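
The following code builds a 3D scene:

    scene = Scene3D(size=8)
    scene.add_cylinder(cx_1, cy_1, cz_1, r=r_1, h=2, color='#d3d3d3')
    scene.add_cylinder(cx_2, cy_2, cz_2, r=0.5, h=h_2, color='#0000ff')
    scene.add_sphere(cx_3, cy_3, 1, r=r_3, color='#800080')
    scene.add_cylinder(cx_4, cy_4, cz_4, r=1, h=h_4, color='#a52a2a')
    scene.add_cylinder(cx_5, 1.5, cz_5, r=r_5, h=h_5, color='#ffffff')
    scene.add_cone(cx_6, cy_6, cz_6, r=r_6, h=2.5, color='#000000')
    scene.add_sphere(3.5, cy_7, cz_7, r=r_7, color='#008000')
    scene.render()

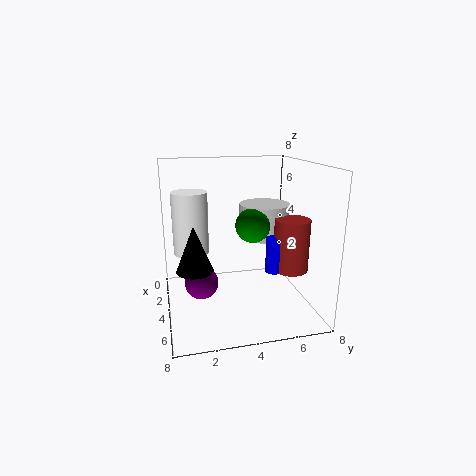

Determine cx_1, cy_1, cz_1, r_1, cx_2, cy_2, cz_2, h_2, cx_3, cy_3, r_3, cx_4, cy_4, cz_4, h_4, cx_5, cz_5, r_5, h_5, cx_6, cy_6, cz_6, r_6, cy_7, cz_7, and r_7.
cx_1 = 2.5, cy_1 = 6, cz_1 = 3.5, r_1 = 1.5, cx_2 = 4.5, cy_2 = 6, cz_2 = 2, h_2 = 2, cx_3 = 3, cy_3 = 2, r_3 = 1, cx_4 = 4.5, cy_4 = 7, cz_4 = 2, h_4 = 3, cx_5 = 3, cz_5 = 3, r_5 = 1, h_5 = 3.5, cx_6 = 4.5, cy_6 = 1.5, cz_6 = 2.5, r_6 = 1, cy_7 = 5, cz_7 = 4.5, r_7 = 1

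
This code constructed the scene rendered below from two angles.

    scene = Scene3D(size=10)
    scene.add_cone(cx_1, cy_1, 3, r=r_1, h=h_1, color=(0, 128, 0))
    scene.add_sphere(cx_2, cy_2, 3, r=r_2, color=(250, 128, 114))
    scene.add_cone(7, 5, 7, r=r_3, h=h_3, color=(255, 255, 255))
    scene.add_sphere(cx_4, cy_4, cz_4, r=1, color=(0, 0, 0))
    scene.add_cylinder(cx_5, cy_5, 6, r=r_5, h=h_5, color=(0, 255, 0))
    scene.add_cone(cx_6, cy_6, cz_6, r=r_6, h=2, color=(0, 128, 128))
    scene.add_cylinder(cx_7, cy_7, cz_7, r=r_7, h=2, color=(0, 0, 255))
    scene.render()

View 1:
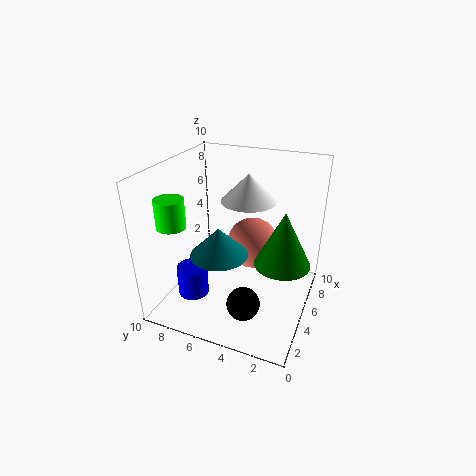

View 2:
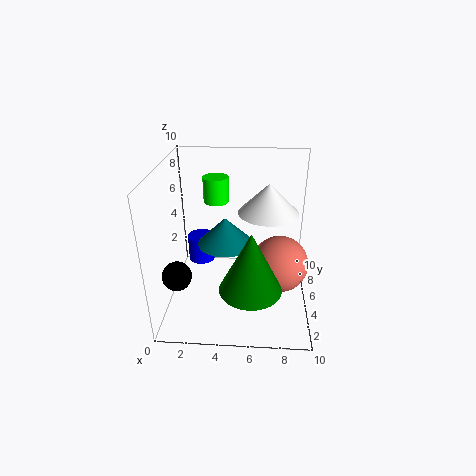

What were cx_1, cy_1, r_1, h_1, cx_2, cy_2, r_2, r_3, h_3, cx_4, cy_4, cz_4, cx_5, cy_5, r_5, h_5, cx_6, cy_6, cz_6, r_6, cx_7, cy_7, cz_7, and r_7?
cx_1 = 6
cy_1 = 2
r_1 = 2
h_1 = 4
cx_2 = 8
cy_2 = 5
r_2 = 2
r_3 = 2
h_3 = 2
cx_4 = 1
cy_4 = 3
cz_4 = 3
cx_5 = 3
cy_5 = 9
r_5 = 1
h_5 = 2
cx_6 = 4
cy_6 = 6
cz_6 = 4
r_6 = 2
cx_7 = 2
cy_7 = 7
cz_7 = 2
r_7 = 1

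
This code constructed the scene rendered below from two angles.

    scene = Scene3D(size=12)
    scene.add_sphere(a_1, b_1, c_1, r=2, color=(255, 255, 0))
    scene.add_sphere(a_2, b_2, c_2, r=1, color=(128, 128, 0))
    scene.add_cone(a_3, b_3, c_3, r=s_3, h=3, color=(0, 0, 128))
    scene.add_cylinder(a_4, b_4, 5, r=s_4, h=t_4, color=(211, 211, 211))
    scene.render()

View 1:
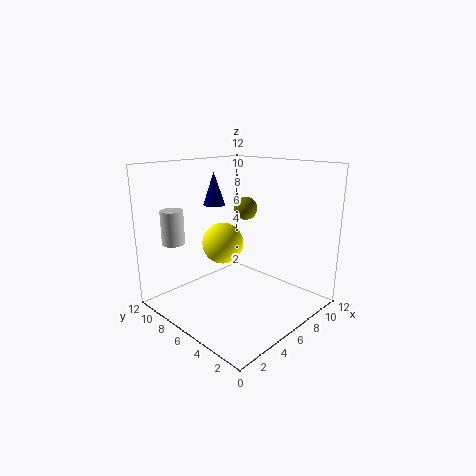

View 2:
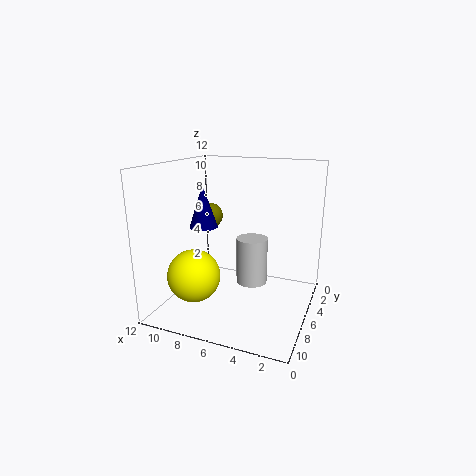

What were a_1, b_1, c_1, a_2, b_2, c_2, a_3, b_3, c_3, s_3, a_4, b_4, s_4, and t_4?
a_1 = 8; b_1 = 10; c_1 = 4; a_2 = 8; b_2 = 7; c_2 = 8; a_3 = 7; b_3 = 10; c_3 = 8; s_3 = 1; a_4 = 3; b_4 = 11; s_4 = 1; t_4 = 3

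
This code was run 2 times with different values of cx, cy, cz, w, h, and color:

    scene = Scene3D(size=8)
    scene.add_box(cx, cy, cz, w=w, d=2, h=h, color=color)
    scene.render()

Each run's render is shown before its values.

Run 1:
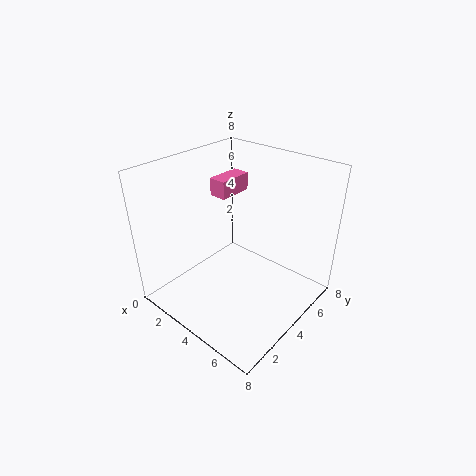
cx = 2
cy = 4
cz = 6
w = 1
h = 1
color = 'hotpink'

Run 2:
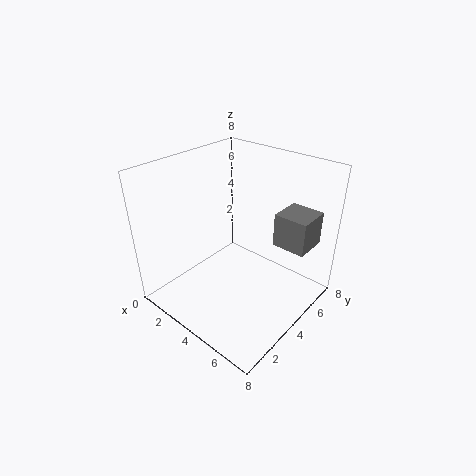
cx = 5
cy = 6
cz = 3
w = 2
h = 2
color = 'gray'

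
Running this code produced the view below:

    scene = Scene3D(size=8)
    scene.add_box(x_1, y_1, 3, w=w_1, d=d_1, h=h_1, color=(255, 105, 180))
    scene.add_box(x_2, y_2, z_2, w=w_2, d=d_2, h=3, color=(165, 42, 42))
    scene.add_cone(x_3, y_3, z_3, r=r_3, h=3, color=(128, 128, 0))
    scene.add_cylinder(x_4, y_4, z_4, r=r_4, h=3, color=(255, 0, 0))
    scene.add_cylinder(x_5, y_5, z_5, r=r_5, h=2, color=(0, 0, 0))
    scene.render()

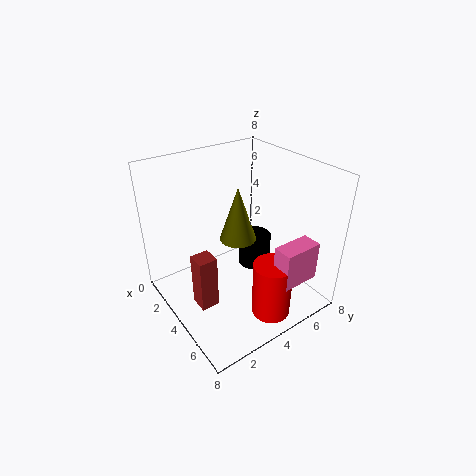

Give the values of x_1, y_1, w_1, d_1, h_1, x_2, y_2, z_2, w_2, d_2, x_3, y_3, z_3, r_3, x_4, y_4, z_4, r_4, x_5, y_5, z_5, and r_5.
x_1 = 7
y_1 = 4
w_1 = 1
d_1 = 2
h_1 = 2
x_2 = 4
y_2 = 1
z_2 = 1
w_2 = 1
d_2 = 1
x_3 = 4
y_3 = 4
z_3 = 4
r_3 = 1
x_4 = 7
y_4 = 4
z_4 = 1
r_4 = 1
x_5 = 3
y_5 = 6
z_5 = 1
r_5 = 1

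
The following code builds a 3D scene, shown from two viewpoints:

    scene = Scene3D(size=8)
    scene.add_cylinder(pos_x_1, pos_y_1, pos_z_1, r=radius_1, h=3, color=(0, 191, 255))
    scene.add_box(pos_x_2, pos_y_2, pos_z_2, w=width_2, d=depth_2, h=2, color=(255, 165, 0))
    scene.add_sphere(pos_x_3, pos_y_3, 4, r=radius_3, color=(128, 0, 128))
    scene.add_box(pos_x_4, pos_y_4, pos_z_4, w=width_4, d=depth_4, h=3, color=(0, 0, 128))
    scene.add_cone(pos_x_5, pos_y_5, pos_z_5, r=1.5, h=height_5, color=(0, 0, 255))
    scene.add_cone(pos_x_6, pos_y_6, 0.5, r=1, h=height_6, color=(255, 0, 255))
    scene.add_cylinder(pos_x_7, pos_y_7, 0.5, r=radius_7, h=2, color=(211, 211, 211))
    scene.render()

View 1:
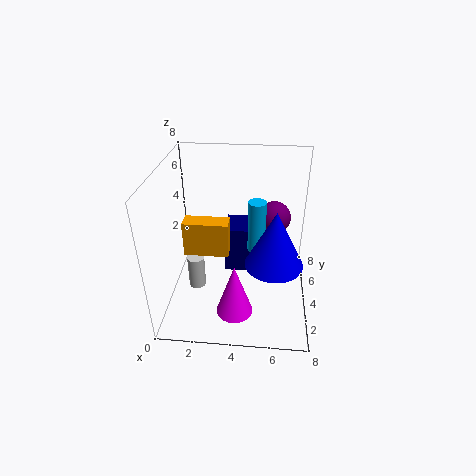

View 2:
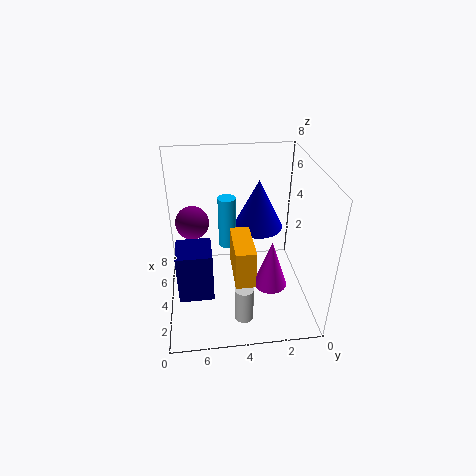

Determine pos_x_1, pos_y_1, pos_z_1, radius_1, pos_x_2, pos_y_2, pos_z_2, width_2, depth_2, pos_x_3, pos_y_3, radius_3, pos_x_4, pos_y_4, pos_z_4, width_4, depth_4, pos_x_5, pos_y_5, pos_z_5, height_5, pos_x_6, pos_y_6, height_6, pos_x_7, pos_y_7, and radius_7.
pos_x_1 = 5
pos_y_1 = 4.5
pos_z_1 = 3
radius_1 = 0.5
pos_x_2 = 1
pos_y_2 = 3.5
pos_z_2 = 3
width_2 = 2.5
depth_2 = 1
pos_x_3 = 6
pos_y_3 = 6.5
radius_3 = 1
pos_x_4 = 3
pos_y_4 = 5.5
pos_z_4 = 0.5
width_4 = 2
depth_4 = 2
pos_x_5 = 6
pos_y_5 = 2.5
pos_z_5 = 3.5
height_5 = 3
pos_x_6 = 4
pos_y_6 = 2
height_6 = 3
pos_x_7 = 1.5
pos_y_7 = 4
radius_7 = 0.5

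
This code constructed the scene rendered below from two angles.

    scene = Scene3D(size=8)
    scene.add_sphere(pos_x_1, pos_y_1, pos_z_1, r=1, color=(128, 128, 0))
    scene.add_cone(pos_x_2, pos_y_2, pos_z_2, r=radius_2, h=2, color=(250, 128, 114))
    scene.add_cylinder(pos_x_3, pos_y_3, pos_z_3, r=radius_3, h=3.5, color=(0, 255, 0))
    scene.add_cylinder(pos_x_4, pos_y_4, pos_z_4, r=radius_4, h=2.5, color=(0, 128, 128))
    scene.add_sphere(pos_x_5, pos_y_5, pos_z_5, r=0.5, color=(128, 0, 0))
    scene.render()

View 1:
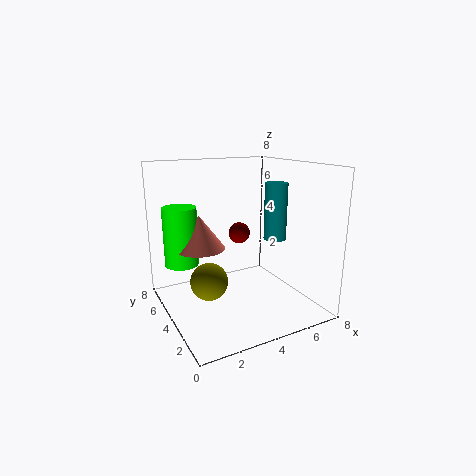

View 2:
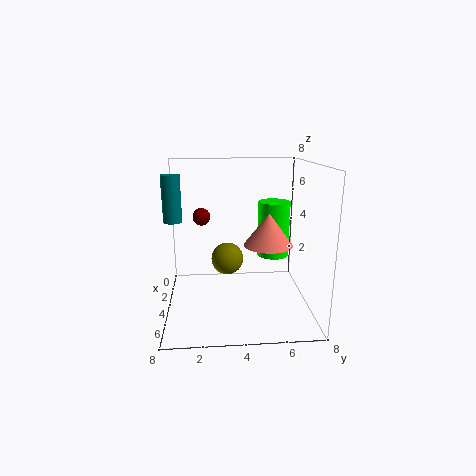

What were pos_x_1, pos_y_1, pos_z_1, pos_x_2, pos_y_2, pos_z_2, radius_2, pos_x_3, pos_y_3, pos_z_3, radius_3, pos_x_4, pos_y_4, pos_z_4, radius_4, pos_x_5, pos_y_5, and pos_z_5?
pos_x_1 = 2; pos_y_1 = 3.5; pos_z_1 = 2; pos_x_2 = 2.5; pos_y_2 = 6; pos_z_2 = 3; radius_2 = 1.5; pos_x_3 = 1.5; pos_y_3 = 6.5; pos_z_3 = 2; radius_3 = 1; pos_x_4 = 4; pos_y_4 = 0.5; pos_z_4 = 5; radius_4 = 0.5; pos_x_5 = 3; pos_y_5 = 2; pos_z_5 = 5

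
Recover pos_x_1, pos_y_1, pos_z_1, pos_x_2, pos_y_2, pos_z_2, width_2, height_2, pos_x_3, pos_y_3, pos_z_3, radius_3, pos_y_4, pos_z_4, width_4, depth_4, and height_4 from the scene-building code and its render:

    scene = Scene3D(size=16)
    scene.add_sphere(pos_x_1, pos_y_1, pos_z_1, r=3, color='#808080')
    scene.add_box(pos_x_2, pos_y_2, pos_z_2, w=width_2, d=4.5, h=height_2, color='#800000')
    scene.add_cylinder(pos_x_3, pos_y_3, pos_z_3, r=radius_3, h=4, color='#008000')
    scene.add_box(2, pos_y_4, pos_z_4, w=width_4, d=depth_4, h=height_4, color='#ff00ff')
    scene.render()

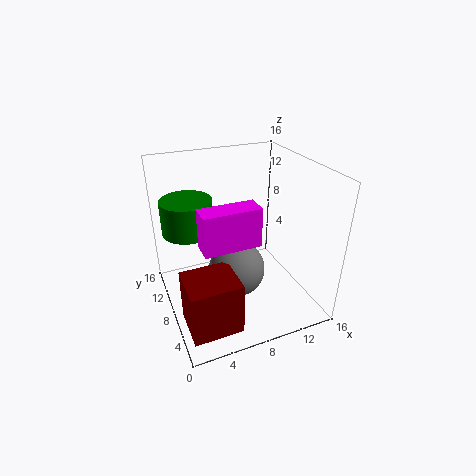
pos_x_1 = 7, pos_y_1 = 6, pos_z_1 = 5.5, pos_x_2 = 0.5, pos_y_2 = 0.5, pos_z_2 = 2, width_2 = 5, height_2 = 5.5, pos_x_3 = 3.5, pos_y_3 = 12.5, pos_z_3 = 7.5, radius_3 = 3, pos_y_4 = 0.5, pos_z_4 = 11.5, width_4 = 5, depth_4 = 2, height_4 = 3.5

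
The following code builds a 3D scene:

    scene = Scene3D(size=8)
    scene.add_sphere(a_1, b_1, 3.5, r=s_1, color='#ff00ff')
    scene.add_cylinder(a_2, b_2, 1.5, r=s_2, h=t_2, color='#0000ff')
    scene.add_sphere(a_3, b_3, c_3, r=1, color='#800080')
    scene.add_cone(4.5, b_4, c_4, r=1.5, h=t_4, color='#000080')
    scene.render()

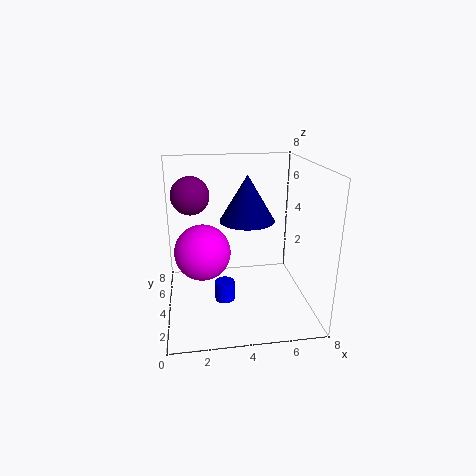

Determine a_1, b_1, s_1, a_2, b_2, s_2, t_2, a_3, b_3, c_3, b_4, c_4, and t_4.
a_1 = 2
b_1 = 3.5
s_1 = 1.5
a_2 = 3
b_2 = 2
s_2 = 0.5
t_2 = 1
a_3 = 1.5
b_3 = 4
c_3 = 6.5
b_4 = 4
c_4 = 5
t_4 = 2.5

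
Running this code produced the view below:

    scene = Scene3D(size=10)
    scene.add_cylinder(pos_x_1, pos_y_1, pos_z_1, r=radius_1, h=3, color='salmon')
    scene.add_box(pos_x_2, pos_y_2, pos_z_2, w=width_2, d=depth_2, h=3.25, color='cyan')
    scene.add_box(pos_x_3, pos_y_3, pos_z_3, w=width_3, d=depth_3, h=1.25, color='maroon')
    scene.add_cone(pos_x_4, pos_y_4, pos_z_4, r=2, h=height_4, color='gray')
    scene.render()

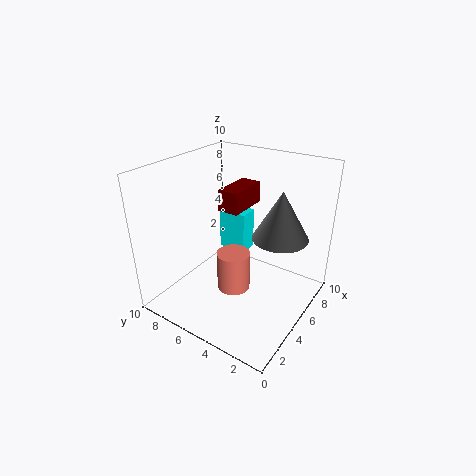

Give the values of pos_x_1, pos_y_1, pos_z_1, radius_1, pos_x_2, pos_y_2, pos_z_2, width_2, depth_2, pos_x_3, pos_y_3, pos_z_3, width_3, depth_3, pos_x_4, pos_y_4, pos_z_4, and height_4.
pos_x_1 = 5.5
pos_y_1 = 5.75
pos_z_1 = 0.25
radius_1 = 1.25
pos_x_2 = 7.25
pos_y_2 = 6
pos_z_2 = 2.25
width_2 = 1.5
depth_2 = 2.25
pos_x_3 = 2.25
pos_y_3 = 3.25
pos_z_3 = 8.25
width_3 = 2.5
depth_3 = 1.25
pos_x_4 = 7
pos_y_4 = 2.75
pos_z_4 = 4.75
height_4 = 3.5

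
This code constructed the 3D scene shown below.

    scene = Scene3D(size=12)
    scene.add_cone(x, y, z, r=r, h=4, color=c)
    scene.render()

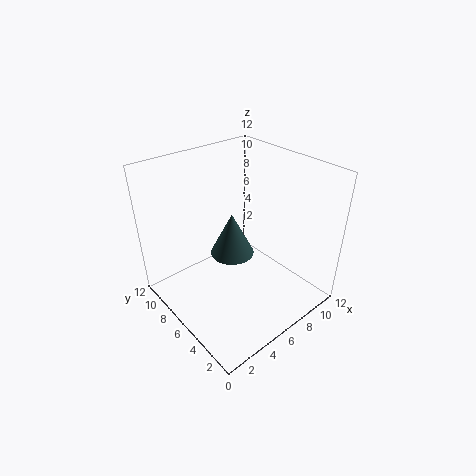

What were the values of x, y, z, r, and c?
x = 7
y = 8
z = 3
r = 2
c = 'darkslategray'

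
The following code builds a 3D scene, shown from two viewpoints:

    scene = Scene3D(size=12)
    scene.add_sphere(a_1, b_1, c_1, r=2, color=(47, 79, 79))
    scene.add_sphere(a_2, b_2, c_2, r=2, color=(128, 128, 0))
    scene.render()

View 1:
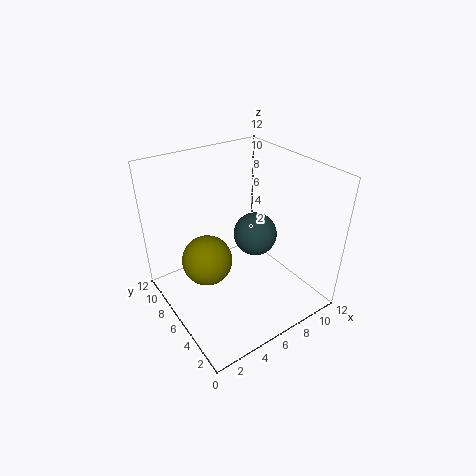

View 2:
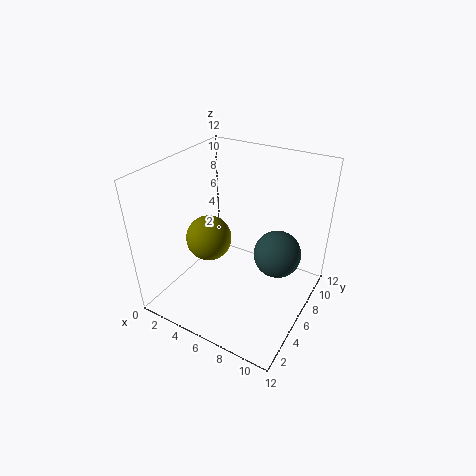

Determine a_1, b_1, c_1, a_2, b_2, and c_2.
a_1 = 9; b_1 = 7.5; c_1 = 4.5; a_2 = 3; b_2 = 6; c_2 = 5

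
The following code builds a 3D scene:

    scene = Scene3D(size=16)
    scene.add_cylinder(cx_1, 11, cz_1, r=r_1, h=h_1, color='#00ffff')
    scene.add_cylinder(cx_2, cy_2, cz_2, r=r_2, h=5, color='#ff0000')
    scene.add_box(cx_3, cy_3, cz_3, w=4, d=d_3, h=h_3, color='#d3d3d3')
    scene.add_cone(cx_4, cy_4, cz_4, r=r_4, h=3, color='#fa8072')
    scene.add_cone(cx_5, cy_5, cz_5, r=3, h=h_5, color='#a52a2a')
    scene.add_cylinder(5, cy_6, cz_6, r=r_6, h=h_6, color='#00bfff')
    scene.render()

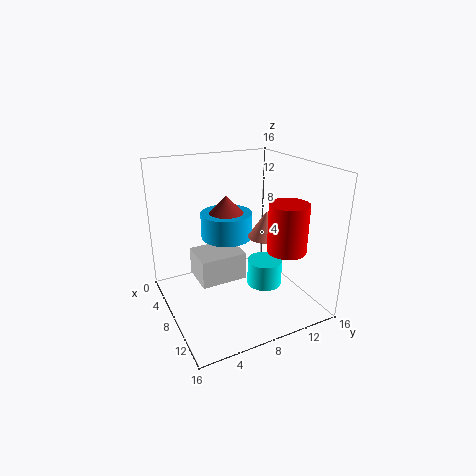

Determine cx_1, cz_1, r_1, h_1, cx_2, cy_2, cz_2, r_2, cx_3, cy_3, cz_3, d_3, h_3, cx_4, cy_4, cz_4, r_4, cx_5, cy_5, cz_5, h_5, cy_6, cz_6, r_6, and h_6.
cx_1 = 9
cz_1 = 2
r_1 = 2
h_1 = 3
cx_2 = 13
cy_2 = 11
cz_2 = 8
r_2 = 2
cx_3 = 6
cy_3 = 3
cz_3 = 4
d_3 = 5
h_3 = 3
cx_4 = 9
cy_4 = 11
cz_4 = 8
r_4 = 2
cx_5 = 5
cy_5 = 8
cz_5 = 9
h_5 = 3
cy_6 = 8
cz_6 = 7
r_6 = 3
h_6 = 3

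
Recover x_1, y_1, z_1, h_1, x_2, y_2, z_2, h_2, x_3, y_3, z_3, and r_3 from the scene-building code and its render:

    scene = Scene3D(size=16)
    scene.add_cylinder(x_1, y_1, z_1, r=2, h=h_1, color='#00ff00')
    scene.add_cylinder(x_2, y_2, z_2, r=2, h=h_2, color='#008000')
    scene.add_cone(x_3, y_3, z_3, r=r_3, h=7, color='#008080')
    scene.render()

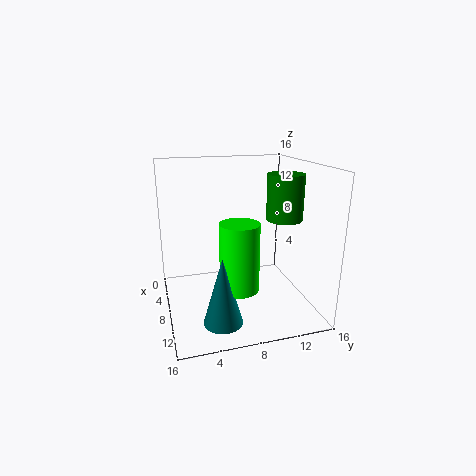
x_1 = 12, y_1 = 7, z_1 = 4, h_1 = 7, x_2 = 9, y_2 = 13, z_2 = 10, h_2 = 5, x_3 = 13, y_3 = 5, z_3 = 1, r_3 = 2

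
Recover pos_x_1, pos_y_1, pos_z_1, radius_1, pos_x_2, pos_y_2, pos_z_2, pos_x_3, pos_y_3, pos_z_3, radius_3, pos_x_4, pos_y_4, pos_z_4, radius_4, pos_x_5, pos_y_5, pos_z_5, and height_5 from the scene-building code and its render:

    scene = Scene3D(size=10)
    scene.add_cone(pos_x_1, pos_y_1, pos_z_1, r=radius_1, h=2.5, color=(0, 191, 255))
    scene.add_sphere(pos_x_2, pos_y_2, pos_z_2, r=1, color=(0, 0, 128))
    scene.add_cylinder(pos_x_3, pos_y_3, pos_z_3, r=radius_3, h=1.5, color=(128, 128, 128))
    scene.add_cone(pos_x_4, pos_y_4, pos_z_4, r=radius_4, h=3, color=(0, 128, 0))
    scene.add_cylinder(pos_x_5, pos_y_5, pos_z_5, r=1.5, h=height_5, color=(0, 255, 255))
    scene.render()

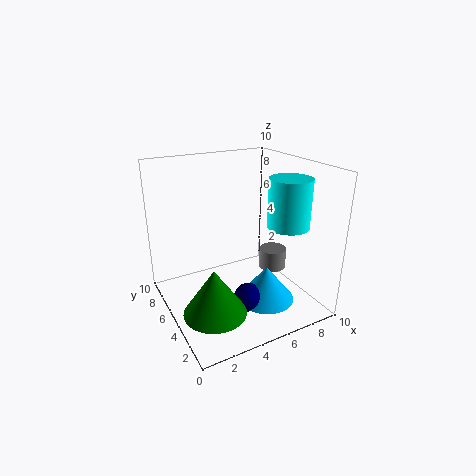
pos_x_1 = 6.5; pos_y_1 = 3.5; pos_z_1 = 0.5; radius_1 = 2; pos_x_2 = 5; pos_y_2 = 3.5; pos_z_2 = 1; pos_x_3 = 8; pos_y_3 = 5; pos_z_3 = 2; radius_3 = 1; pos_x_4 = 2; pos_y_4 = 2.5; pos_z_4 = 1.5; radius_4 = 2; pos_x_5 = 8.5; pos_y_5 = 4; pos_z_5 = 5.5; height_5 = 3.5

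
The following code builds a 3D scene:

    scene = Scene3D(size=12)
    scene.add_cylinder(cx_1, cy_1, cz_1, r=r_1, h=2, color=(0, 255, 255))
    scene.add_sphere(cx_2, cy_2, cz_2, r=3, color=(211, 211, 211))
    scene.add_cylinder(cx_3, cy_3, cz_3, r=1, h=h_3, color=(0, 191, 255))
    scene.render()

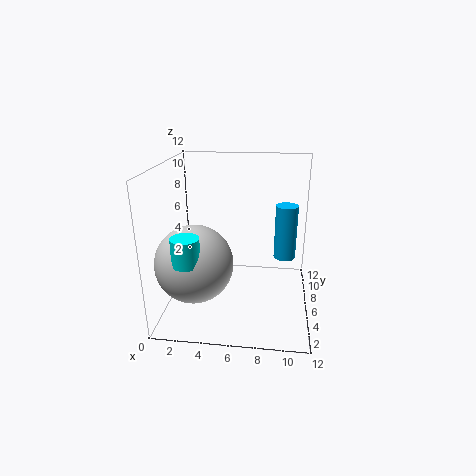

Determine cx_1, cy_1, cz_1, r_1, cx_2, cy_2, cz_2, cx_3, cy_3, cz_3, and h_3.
cx_1 = 3; cy_1 = 1; cz_1 = 6; r_1 = 1; cx_2 = 3; cy_2 = 3; cz_2 = 5; cx_3 = 10; cy_3 = 9; cz_3 = 3; h_3 = 5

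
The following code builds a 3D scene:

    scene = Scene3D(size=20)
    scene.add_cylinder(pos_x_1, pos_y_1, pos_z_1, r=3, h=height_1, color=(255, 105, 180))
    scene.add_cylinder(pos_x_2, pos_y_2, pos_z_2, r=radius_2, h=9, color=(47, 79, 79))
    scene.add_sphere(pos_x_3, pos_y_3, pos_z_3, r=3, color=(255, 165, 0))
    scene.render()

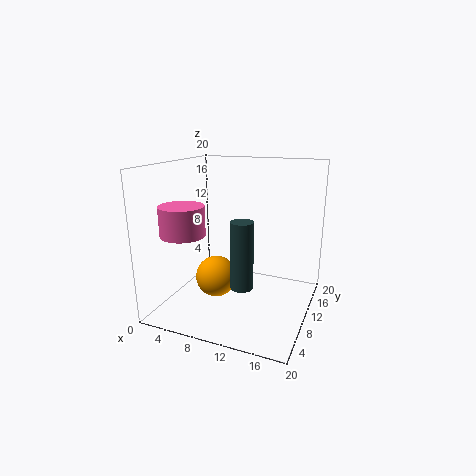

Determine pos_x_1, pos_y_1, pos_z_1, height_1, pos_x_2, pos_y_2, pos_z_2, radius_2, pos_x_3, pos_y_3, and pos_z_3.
pos_x_1 = 4
pos_y_1 = 5.5
pos_z_1 = 11
height_1 = 4
pos_x_2 = 12
pos_y_2 = 6.5
pos_z_2 = 4.5
radius_2 = 1.5
pos_x_3 = 6.5
pos_y_3 = 10
pos_z_3 = 3.5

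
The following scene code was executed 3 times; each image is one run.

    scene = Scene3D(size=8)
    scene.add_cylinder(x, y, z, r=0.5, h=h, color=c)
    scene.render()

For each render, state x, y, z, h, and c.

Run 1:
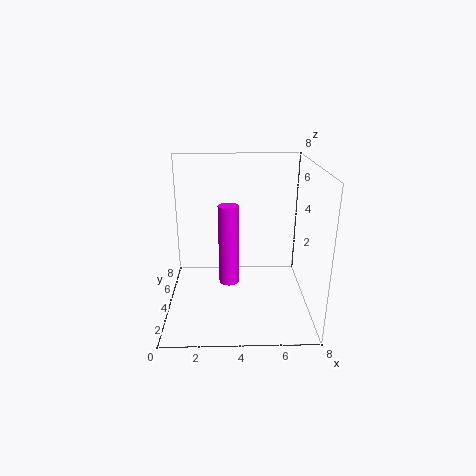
x = 3.5; y = 2; z = 2.5; h = 4; c = 'magenta'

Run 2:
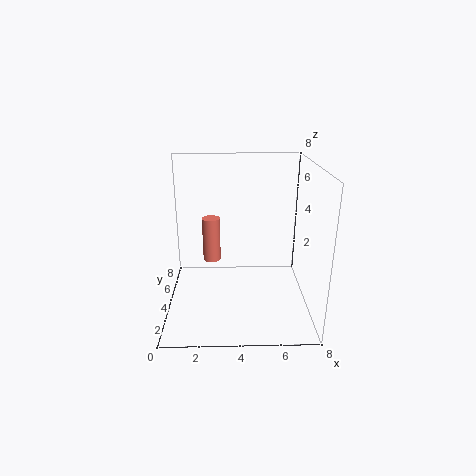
x = 2.5; y = 4.5; z = 2.5; h = 2.5; c = 'salmon'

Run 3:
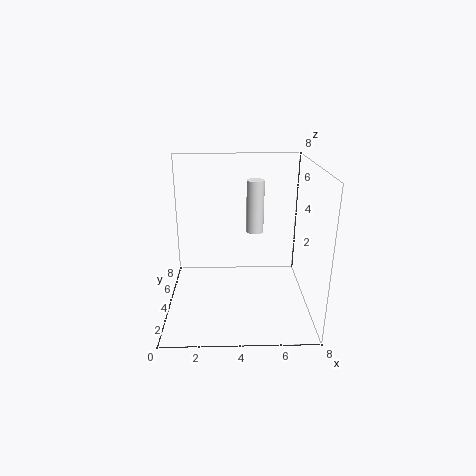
x = 5; y = 5; z = 4; h = 3; c = 'white'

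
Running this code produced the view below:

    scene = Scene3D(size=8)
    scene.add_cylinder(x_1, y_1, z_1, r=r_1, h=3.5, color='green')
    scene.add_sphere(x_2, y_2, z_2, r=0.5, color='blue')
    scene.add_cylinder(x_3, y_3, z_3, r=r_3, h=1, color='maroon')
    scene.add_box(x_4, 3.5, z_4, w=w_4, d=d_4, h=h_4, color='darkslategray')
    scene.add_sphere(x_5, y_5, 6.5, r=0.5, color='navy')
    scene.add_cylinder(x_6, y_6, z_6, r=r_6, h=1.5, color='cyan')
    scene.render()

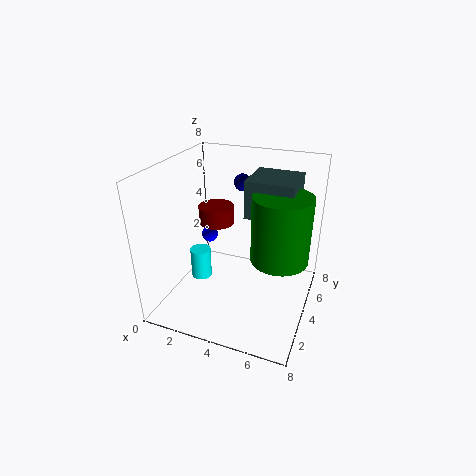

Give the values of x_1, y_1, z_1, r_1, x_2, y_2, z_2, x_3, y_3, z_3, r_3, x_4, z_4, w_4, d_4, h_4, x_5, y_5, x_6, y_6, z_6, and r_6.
x_1 = 6.5
y_1 = 3.5
z_1 = 3.5
r_1 = 1.5
x_2 = 1.5
y_2 = 5.5
z_2 = 3
x_3 = 2.5
y_3 = 4.5
z_3 = 4.5
r_3 = 1
x_4 = 4.5
z_4 = 5.5
w_4 = 2.5
d_4 = 2.5
h_4 = 2
x_5 = 3.5
y_5 = 6
x_6 = 3
y_6 = 1.5
z_6 = 3
r_6 = 0.5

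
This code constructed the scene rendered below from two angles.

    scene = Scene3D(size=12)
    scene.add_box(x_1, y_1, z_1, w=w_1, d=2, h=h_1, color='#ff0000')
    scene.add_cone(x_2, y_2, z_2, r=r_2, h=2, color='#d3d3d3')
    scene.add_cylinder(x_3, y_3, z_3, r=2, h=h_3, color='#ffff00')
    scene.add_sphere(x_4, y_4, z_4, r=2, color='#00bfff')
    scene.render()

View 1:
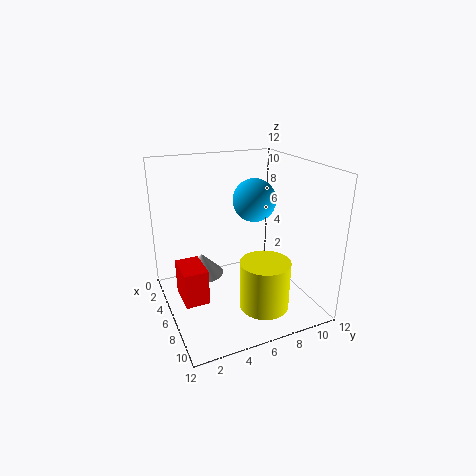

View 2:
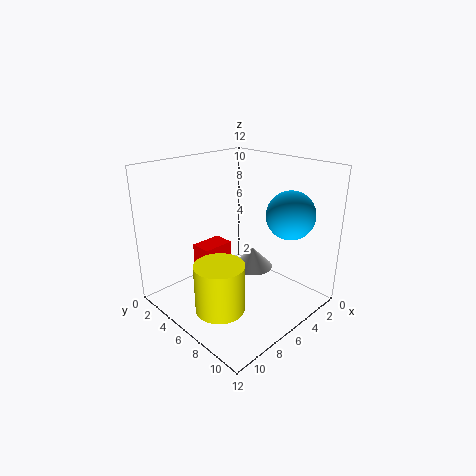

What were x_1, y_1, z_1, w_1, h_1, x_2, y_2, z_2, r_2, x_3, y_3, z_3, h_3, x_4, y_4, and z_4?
x_1 = 4; y_1 = 1; z_1 = 1; w_1 = 3; h_1 = 3; x_2 = 2; y_2 = 4; z_2 = 1; r_2 = 2; x_3 = 9; y_3 = 7; z_3 = 1; h_3 = 4; x_4 = 3; y_4 = 9; z_4 = 8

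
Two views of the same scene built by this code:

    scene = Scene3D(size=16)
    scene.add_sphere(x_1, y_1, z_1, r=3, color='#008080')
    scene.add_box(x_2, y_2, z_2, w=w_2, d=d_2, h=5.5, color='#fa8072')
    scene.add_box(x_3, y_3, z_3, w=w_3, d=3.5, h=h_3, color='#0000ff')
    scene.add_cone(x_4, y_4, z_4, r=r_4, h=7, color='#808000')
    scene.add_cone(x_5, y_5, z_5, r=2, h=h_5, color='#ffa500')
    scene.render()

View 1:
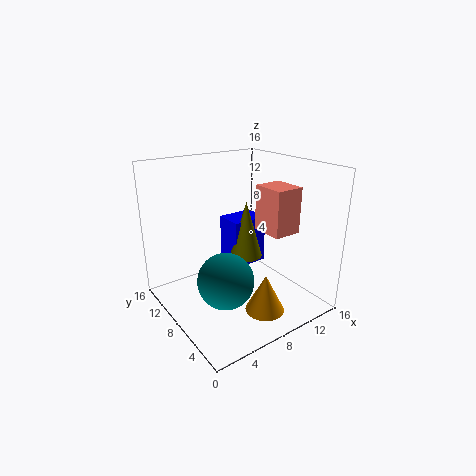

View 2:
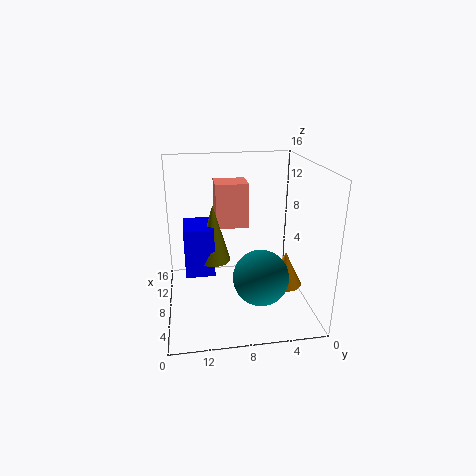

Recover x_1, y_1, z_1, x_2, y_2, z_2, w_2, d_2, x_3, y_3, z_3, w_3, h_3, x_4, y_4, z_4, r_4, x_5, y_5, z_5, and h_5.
x_1 = 5; y_1 = 6; z_1 = 4.5; x_2 = 12; y_2 = 6; z_2 = 7.5; w_2 = 3.5; d_2 = 4; x_3 = 9.5; y_3 = 10.5; z_3 = 2.5; w_3 = 4.5; h_3 = 6; x_4 = 11; y_4 = 10.5; z_4 = 4; r_4 = 2; x_5 = 7.5; y_5 = 2.5; z_5 = 2; h_5 = 4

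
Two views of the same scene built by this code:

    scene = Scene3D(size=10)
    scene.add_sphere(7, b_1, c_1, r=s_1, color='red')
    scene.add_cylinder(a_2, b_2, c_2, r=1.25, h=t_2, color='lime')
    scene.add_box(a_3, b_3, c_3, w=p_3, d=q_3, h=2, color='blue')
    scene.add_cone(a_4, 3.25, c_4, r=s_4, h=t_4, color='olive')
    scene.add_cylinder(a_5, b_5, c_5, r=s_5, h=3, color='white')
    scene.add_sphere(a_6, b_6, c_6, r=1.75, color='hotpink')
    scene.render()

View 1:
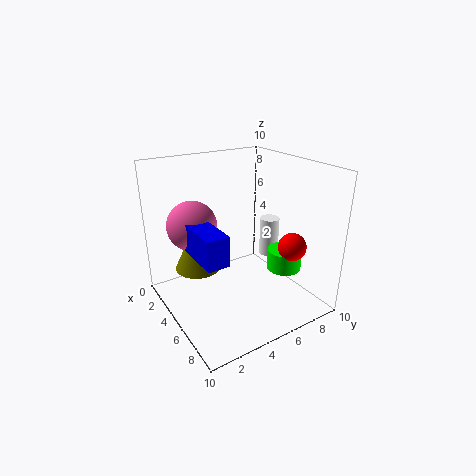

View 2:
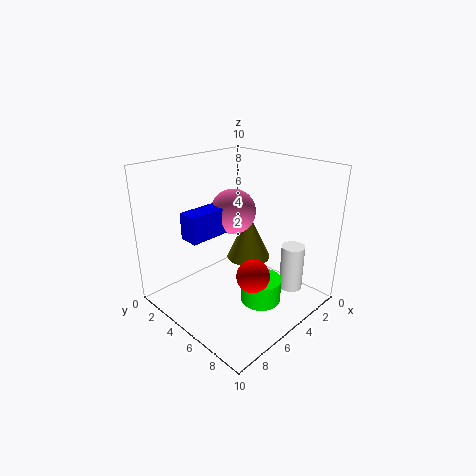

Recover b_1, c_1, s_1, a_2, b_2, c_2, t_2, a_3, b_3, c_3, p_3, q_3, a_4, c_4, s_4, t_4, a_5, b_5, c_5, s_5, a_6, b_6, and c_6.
b_1 = 8.25, c_1 = 4.25, s_1 = 1, a_2 = 6.25, b_2 = 8.25, c_2 = 2.25, t_2 = 1.5, a_3 = 3.75, b_3 = 1.5, c_3 = 4.5, p_3 = 3.5, q_3 = 1.5, a_4 = 2, c_4 = 1.75, s_4 = 1.75, t_4 = 3.75, a_5 = 3.75, b_5 = 8.75, c_5 = 2.25, s_5 = 0.75, a_6 = 3, b_6 = 2.5, c_6 = 5.75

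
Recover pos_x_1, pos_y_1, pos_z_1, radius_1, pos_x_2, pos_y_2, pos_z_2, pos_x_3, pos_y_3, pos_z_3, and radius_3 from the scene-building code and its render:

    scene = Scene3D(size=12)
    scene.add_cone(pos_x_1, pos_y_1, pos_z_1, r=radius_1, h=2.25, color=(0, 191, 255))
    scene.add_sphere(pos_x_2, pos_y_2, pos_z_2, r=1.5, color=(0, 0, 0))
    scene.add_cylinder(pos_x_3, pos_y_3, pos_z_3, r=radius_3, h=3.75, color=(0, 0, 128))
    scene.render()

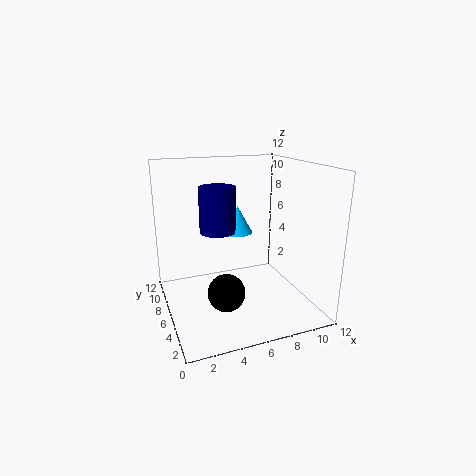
pos_x_1 = 6.25; pos_y_1 = 6.75; pos_z_1 = 6.25; radius_1 = 1.25; pos_x_2 = 4.25; pos_y_2 = 4; pos_z_2 = 2.25; pos_x_3 = 4.5; pos_y_3 = 6.75; pos_z_3 = 6.5; radius_3 = 1.5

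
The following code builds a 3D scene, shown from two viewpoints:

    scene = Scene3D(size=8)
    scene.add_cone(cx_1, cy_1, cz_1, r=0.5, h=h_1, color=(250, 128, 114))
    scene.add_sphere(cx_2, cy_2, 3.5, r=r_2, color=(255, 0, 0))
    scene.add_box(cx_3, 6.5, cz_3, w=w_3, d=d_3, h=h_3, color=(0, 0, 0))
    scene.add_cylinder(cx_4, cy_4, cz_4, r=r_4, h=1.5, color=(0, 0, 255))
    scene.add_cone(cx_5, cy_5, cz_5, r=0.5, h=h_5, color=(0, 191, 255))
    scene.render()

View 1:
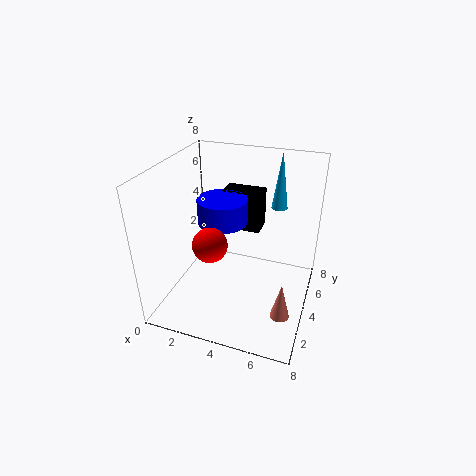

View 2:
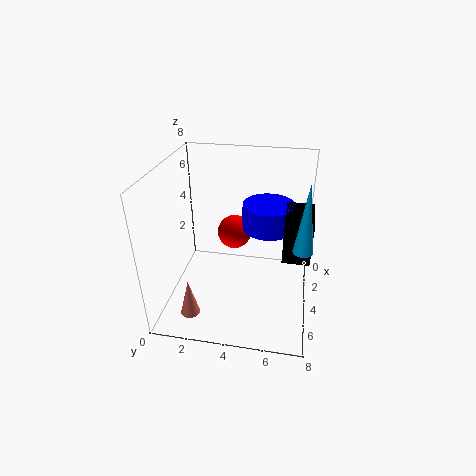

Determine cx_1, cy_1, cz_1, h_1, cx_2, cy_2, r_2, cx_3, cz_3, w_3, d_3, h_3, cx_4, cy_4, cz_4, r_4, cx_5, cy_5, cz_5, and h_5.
cx_1 = 7
cy_1 = 2
cz_1 = 1
h_1 = 2
cx_2 = 2.5
cy_2 = 3.5
r_2 = 1
cx_3 = 2
cz_3 = 3
w_3 = 2.5
d_3 = 1.5
h_3 = 2.5
cx_4 = 2.5
cy_4 = 5.5
cz_4 = 4
r_4 = 1.5
cx_5 = 5.5
cy_5 = 7.5
cz_5 = 4.5
h_5 = 3.5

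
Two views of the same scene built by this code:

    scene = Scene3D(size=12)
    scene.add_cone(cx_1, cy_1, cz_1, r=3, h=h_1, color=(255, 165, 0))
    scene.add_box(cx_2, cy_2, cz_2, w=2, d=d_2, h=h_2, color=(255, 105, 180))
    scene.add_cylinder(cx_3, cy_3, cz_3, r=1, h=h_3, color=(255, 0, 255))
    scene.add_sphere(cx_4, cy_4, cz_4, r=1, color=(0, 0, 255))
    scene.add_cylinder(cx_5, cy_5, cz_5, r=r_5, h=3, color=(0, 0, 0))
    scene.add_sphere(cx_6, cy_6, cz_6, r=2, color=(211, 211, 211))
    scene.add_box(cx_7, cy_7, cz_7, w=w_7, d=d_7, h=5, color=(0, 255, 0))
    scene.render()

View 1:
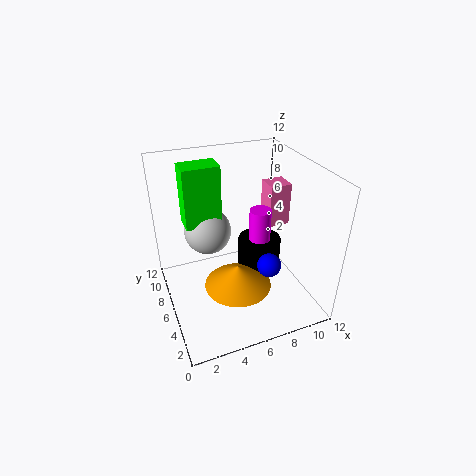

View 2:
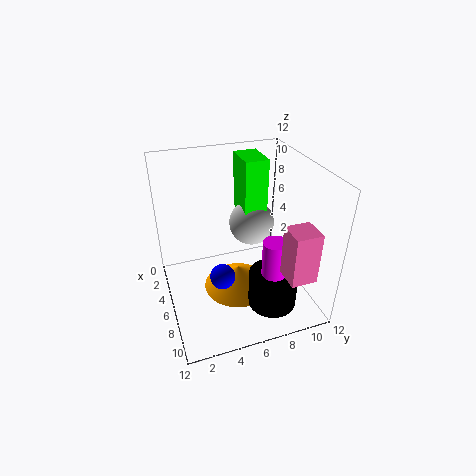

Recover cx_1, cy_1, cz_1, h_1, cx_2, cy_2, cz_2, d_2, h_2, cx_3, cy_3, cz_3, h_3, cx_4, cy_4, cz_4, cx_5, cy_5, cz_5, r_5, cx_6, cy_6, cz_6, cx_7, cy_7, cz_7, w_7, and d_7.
cx_1 = 6
cy_1 = 6
cz_1 = 1
h_1 = 2
cx_2 = 10
cy_2 = 8
cz_2 = 5
d_2 = 2
h_2 = 4
cx_3 = 9
cy_3 = 8
cz_3 = 4
h_3 = 3
cx_4 = 8
cy_4 = 4
cz_4 = 4
cx_5 = 9
cy_5 = 8
cz_5 = 1
r_5 = 2
cx_6 = 4
cy_6 = 8
cz_6 = 6
cx_7 = 2
cy_7 = 7
cz_7 = 7
w_7 = 3
d_7 = 2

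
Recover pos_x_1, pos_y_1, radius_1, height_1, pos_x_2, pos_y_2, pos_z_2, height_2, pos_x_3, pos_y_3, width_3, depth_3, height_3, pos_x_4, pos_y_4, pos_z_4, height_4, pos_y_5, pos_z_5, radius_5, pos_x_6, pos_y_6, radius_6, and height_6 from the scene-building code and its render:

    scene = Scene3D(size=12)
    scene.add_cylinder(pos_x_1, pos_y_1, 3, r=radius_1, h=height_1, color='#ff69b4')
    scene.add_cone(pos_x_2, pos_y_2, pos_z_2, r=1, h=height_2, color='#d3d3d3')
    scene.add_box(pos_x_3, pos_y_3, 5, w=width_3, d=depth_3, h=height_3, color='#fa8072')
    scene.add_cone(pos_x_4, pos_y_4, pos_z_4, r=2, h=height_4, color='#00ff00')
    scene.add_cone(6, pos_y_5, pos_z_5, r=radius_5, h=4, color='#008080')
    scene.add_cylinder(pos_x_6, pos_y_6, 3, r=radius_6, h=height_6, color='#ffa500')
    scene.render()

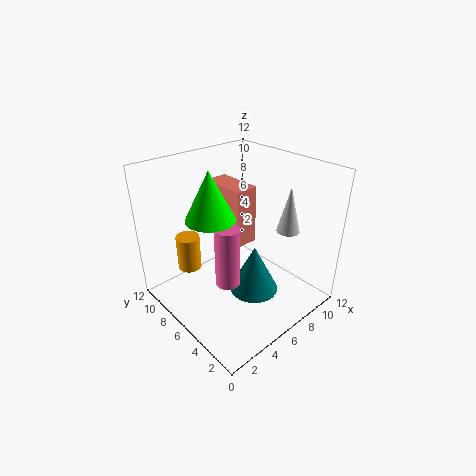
pos_x_1 = 4
pos_y_1 = 5
radius_1 = 1
height_1 = 5
pos_x_2 = 10
pos_y_2 = 4
pos_z_2 = 6
height_2 = 4
pos_x_3 = 6
pos_y_3 = 6
width_3 = 2
depth_3 = 4
height_3 = 5
pos_x_4 = 4
pos_y_4 = 7
pos_z_4 = 8
height_4 = 4
pos_y_5 = 4
pos_z_5 = 2
radius_5 = 2
pos_x_6 = 3
pos_y_6 = 9
radius_6 = 1
height_6 = 3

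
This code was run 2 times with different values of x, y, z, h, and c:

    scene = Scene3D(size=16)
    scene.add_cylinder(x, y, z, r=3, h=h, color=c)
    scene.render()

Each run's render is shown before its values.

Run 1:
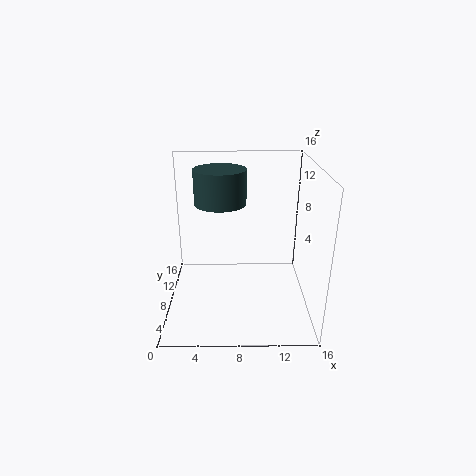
x = 6; y = 11; z = 11; h = 4; c = 'darkslategray'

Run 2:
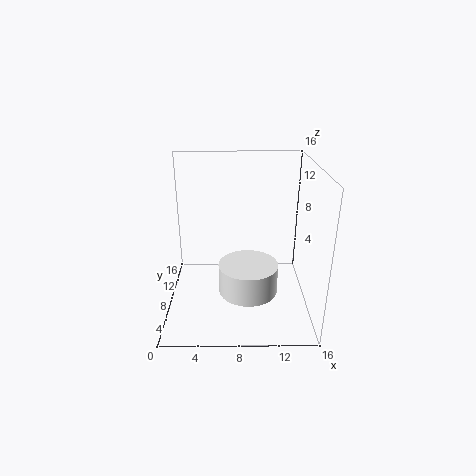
x = 9; y = 4; z = 4; h = 3; c = 'white'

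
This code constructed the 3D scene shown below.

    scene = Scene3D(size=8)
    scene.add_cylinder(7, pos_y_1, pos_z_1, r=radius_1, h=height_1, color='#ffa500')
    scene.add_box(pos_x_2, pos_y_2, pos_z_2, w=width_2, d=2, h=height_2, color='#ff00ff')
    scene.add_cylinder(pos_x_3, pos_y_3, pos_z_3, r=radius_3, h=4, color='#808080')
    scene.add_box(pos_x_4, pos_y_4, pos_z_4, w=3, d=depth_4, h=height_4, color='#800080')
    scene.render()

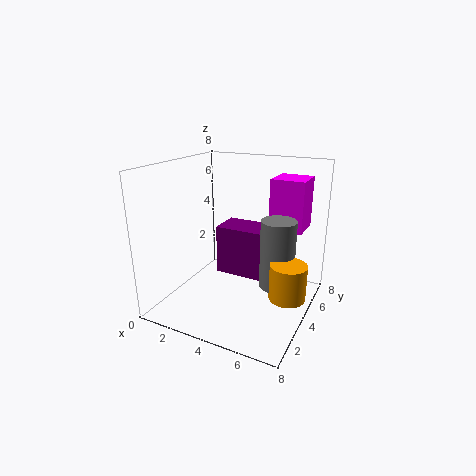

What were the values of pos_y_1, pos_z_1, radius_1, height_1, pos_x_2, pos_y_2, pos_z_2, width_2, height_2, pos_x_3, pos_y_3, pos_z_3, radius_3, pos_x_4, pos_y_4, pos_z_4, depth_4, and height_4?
pos_y_1 = 4
pos_z_1 = 1
radius_1 = 1
height_1 = 2
pos_x_2 = 5
pos_y_2 = 6
pos_z_2 = 4
width_2 = 2
height_2 = 3
pos_x_3 = 6
pos_y_3 = 5
pos_z_3 = 1
radius_3 = 1
pos_x_4 = 2
pos_y_4 = 5
pos_z_4 = 1
depth_4 = 2
height_4 = 3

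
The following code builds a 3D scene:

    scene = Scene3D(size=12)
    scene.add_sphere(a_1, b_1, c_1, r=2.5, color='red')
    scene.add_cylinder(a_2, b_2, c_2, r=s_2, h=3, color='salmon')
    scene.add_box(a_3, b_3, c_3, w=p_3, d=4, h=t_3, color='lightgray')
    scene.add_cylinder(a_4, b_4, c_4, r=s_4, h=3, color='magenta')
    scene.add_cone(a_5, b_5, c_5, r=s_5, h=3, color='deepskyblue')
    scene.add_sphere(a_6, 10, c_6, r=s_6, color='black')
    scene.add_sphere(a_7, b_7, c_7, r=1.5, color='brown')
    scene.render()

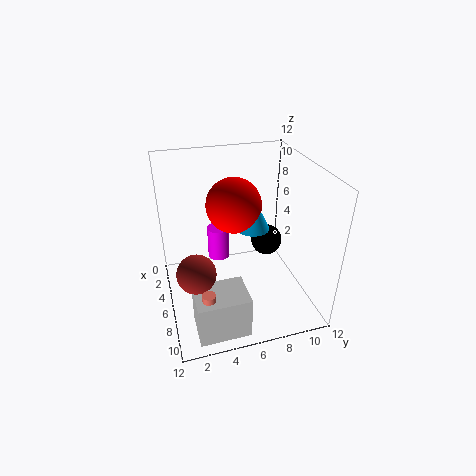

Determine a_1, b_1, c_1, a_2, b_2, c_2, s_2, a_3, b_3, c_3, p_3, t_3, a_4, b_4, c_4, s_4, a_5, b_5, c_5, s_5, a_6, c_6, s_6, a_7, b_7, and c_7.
a_1 = 3; b_1 = 6.5; c_1 = 7.5; a_2 = 10.5; b_2 = 2.5; c_2 = 1.5; s_2 = 0.5; a_3 = 8.5; b_3 = 1.5; c_3 = 0.5; p_3 = 3; t_3 = 3.5; a_4 = 3; b_4 = 5; c_4 = 2.5; s_4 = 1; a_5 = 4; b_5 = 8; c_5 = 5.5; s_5 = 1.5; a_6 = 2.5; c_6 = 3; s_6 = 1.5; a_7 = 8.5; b_7 = 2; c_7 = 5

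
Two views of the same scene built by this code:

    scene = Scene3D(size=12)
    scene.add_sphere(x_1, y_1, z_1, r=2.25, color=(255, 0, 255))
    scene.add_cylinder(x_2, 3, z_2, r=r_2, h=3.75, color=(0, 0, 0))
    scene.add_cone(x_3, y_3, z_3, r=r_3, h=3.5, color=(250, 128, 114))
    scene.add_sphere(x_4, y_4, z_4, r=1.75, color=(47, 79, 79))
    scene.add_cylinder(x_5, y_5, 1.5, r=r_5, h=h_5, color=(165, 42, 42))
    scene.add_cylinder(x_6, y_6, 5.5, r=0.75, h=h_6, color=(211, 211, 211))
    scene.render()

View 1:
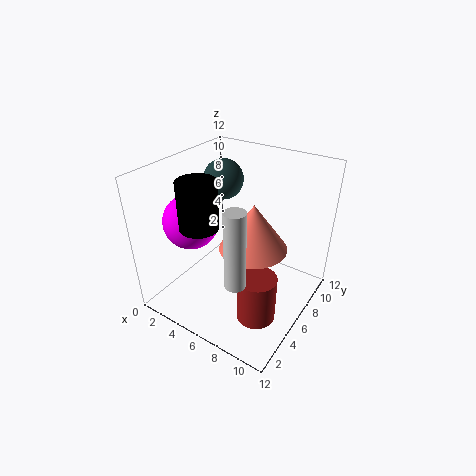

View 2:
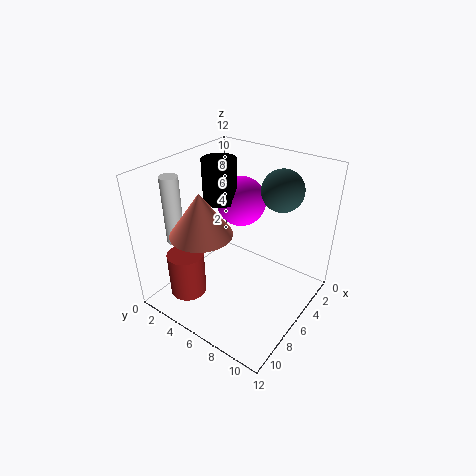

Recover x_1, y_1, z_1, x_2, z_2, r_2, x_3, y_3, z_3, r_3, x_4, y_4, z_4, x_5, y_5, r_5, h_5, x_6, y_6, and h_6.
x_1 = 2.75; y_1 = 4; z_1 = 7.5; x_2 = 4.5; z_2 = 8; r_2 = 1.5; x_3 = 8.5; y_3 = 4.25; z_3 = 7; r_3 = 2.5; x_4 = 3; y_4 = 8.25; z_4 = 9.75; x_5 = 9.5; y_5 = 3.25; r_5 = 1.5; h_5 = 3.75; x_6 = 8.75; y_6 = 1.5; h_6 = 5.75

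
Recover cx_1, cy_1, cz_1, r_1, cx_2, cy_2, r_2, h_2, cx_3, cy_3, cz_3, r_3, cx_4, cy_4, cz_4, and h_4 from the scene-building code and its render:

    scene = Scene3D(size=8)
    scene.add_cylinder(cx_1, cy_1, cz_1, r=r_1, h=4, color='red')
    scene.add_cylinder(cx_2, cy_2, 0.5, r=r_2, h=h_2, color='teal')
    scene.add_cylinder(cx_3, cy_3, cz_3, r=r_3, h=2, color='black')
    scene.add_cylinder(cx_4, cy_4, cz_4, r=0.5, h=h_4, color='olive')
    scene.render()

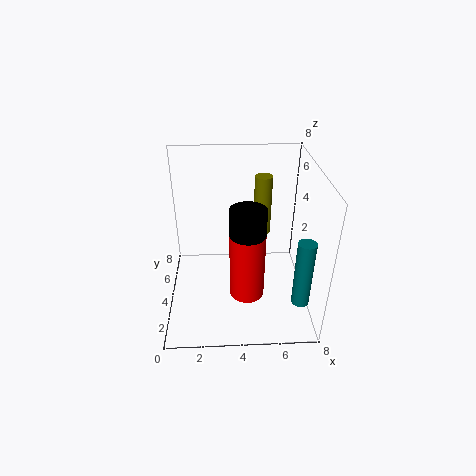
cx_1 = 4.5, cy_1 = 3.5, cz_1 = 0.5, r_1 = 1, cx_2 = 7.5, cy_2 = 2.5, r_2 = 0.5, h_2 = 4, cx_3 = 4.5, cy_3 = 3.5, cz_3 = 4, r_3 = 1, cx_4 = 5.5, cy_4 = 5.5, cz_4 = 3.5, h_4 = 3.5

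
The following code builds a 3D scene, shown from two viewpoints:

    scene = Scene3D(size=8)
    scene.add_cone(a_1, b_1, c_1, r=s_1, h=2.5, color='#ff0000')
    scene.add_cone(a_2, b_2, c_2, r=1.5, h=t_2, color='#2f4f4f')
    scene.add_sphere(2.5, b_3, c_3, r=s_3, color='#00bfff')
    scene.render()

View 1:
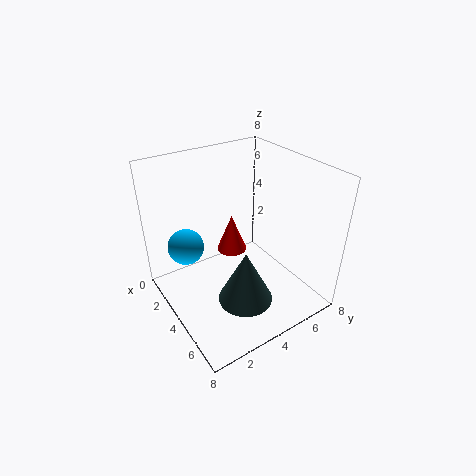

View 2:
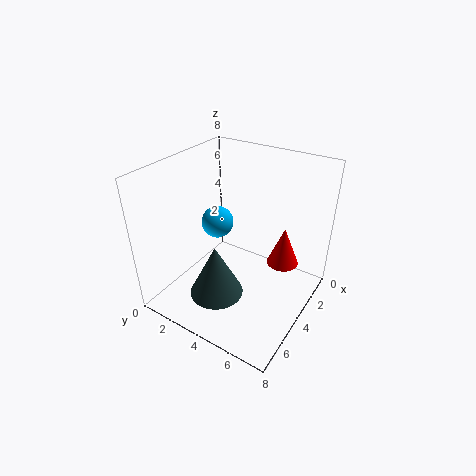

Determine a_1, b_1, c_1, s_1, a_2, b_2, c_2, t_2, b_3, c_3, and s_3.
a_1 = 1
b_1 = 5.5
c_1 = 1
s_1 = 1
a_2 = 5.5
b_2 = 3.5
c_2 = 1
t_2 = 3
b_3 = 1.5
c_3 = 3.5
s_3 = 1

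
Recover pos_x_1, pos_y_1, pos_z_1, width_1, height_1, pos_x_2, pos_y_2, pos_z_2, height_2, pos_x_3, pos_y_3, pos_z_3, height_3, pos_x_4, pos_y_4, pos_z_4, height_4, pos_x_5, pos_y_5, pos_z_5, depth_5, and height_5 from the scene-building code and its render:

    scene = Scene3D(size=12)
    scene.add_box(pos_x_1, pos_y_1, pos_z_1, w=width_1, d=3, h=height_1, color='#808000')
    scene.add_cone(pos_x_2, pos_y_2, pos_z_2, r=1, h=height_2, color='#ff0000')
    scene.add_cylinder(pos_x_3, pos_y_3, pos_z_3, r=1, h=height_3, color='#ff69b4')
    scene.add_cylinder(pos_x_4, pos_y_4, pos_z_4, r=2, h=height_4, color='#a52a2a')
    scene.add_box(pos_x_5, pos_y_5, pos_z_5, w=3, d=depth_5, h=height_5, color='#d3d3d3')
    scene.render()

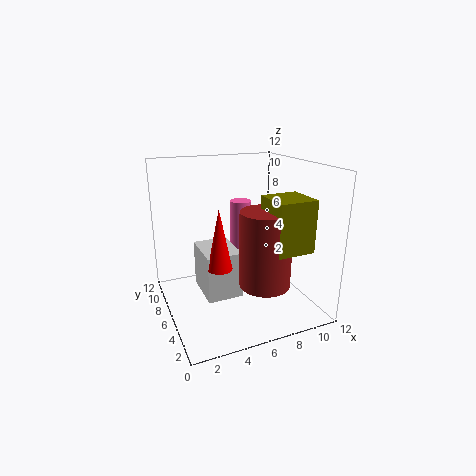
pos_x_1 = 7, pos_y_1 = 1, pos_z_1 = 6, width_1 = 3, height_1 = 4, pos_x_2 = 4, pos_y_2 = 5, pos_z_2 = 4, height_2 = 5, pos_x_3 = 8, pos_y_3 = 10, pos_z_3 = 3, height_3 = 5, pos_x_4 = 7, pos_y_4 = 3, pos_z_4 = 3, height_4 = 6, pos_x_5 = 3, pos_y_5 = 5, pos_z_5 = 1, depth_5 = 4, height_5 = 4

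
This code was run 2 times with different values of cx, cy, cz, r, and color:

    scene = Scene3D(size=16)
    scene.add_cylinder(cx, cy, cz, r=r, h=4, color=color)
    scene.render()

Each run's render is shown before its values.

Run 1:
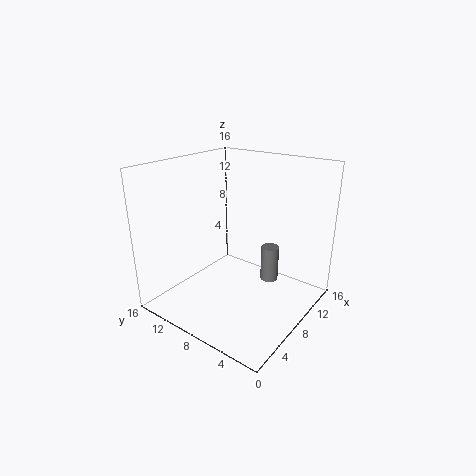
cx = 10, cy = 5, cz = 3, r = 1, color = 'gray'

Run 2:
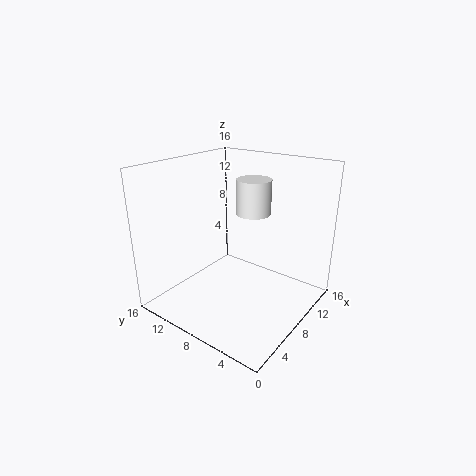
cx = 11, cy = 8, cz = 10, r = 2, color = 'white'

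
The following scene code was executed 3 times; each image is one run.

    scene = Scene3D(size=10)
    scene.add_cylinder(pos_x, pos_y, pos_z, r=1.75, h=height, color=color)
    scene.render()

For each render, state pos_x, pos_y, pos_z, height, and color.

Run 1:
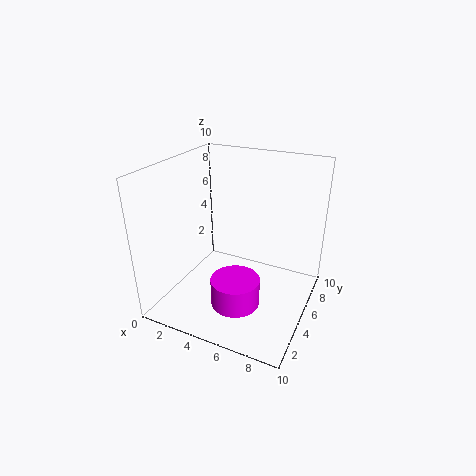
pos_x = 5.25
pos_y = 4
pos_z = 0.25
height = 2
color = 'magenta'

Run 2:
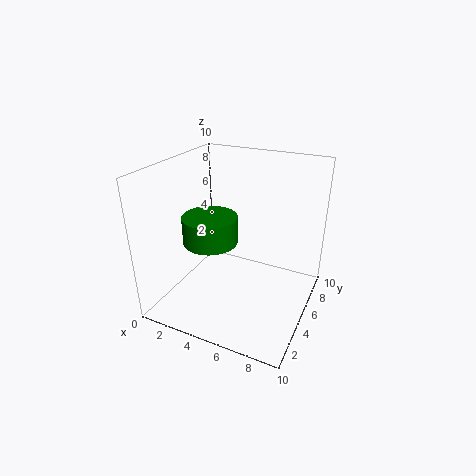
pos_x = 4
pos_y = 3
pos_z = 5.5
height = 1.75
color = 'green'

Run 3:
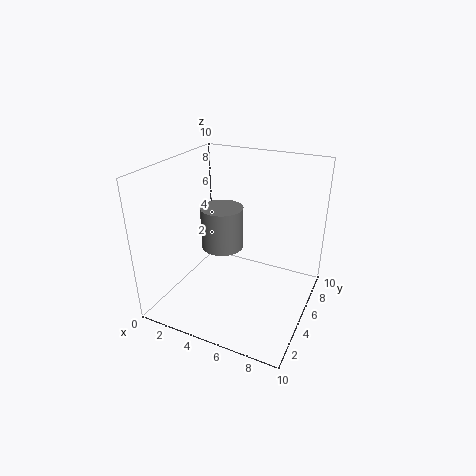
pos_x = 2
pos_y = 8.25
pos_z = 2
height = 3.5
color = 'gray'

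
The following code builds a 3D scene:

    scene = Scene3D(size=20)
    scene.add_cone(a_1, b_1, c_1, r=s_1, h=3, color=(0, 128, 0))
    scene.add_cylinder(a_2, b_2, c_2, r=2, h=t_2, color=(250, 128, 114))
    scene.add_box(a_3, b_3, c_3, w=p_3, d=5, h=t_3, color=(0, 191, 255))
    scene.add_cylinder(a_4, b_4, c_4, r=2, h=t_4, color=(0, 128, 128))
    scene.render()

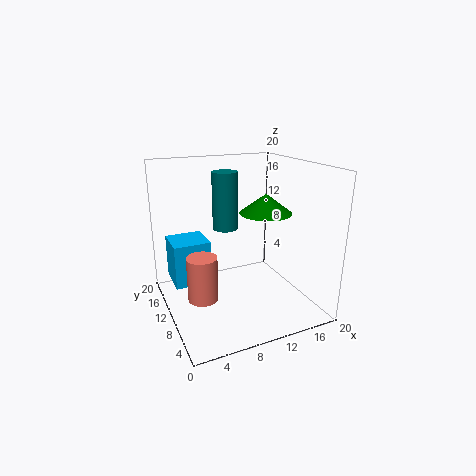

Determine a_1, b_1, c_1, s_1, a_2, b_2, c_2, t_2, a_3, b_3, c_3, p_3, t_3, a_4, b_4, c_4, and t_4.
a_1 = 16
b_1 = 13
c_1 = 12
s_1 = 4
a_2 = 4
b_2 = 8
c_2 = 3
t_2 = 6
a_3 = 1
b_3 = 10
c_3 = 4
p_3 = 5
t_3 = 6
a_4 = 11
b_4 = 17
c_4 = 9
t_4 = 9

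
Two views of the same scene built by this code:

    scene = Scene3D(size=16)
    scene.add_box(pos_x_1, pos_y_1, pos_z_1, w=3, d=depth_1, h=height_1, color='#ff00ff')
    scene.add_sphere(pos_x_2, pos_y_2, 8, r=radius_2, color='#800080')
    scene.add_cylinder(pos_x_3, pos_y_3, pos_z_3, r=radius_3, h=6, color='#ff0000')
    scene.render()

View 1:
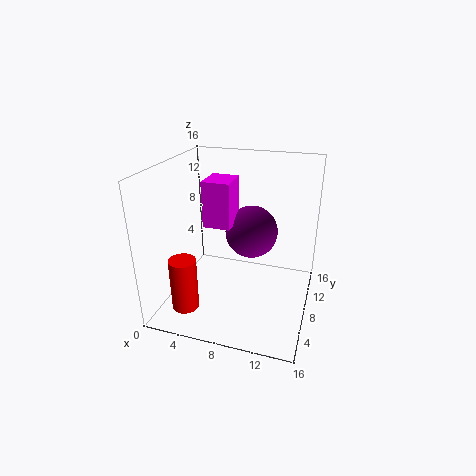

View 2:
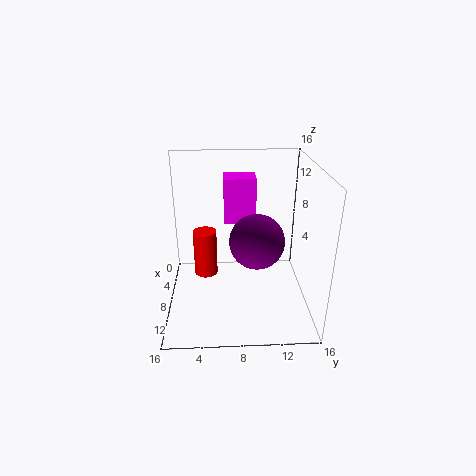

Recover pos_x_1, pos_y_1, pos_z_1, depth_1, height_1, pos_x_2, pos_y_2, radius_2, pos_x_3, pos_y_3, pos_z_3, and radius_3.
pos_x_1 = 4.5
pos_y_1 = 6.5
pos_z_1 = 9.5
depth_1 = 3.5
height_1 = 5
pos_x_2 = 9
pos_y_2 = 10
radius_2 = 3
pos_x_3 = 3
pos_y_3 = 4
pos_z_3 = 0.5
radius_3 = 1.5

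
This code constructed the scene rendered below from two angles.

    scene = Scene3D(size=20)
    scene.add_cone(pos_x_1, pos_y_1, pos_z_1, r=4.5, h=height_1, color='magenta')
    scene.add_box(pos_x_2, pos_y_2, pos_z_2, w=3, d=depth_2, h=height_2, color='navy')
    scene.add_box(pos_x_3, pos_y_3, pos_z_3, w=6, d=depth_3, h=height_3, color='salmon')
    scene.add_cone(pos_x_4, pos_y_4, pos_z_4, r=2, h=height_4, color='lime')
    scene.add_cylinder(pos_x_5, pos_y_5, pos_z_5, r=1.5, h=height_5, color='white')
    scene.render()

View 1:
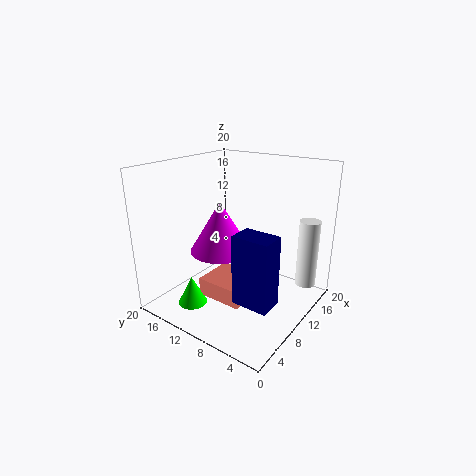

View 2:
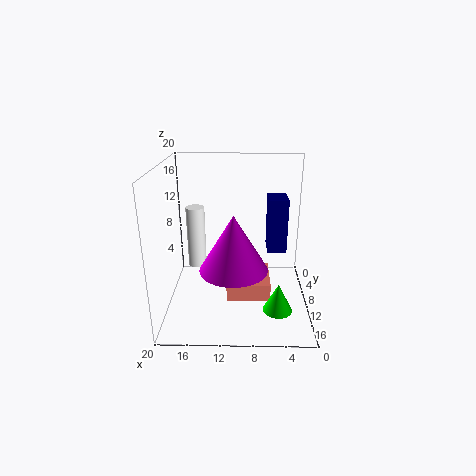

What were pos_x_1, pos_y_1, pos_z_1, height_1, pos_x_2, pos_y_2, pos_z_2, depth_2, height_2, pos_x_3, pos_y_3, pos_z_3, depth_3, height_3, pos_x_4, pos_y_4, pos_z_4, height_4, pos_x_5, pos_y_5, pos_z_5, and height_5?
pos_x_1 = 10.5, pos_y_1 = 13.5, pos_z_1 = 7, height_1 = 7.5, pos_x_2 = 2.5, pos_y_2 = 1, pos_z_2 = 5.5, depth_2 = 4.5, height_2 = 8.5, pos_x_3 = 5.5, pos_y_3 = 7, pos_z_3 = 2, depth_3 = 6.5, height_3 = 2.5, pos_x_4 = 4.5, pos_y_4 = 14, pos_z_4 = 1, height_4 = 4, pos_x_5 = 17, pos_y_5 = 2.5, pos_z_5 = 2, height_5 = 10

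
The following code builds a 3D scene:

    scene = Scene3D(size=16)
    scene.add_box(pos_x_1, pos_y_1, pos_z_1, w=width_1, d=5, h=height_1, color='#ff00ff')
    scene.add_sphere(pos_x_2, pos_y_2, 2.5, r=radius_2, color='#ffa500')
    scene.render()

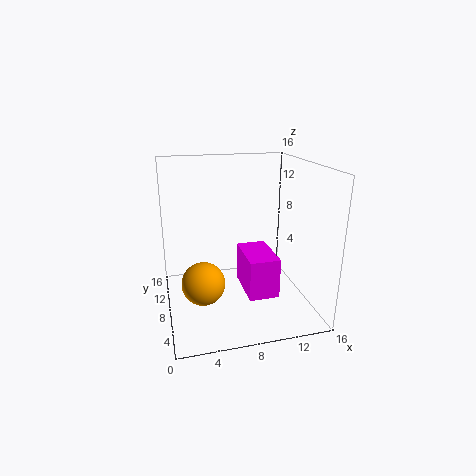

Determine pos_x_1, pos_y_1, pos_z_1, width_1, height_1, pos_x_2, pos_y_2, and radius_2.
pos_x_1 = 7.5
pos_y_1 = 1.5
pos_z_1 = 4
width_1 = 3
height_1 = 4
pos_x_2 = 4
pos_y_2 = 8.5
radius_2 = 2.5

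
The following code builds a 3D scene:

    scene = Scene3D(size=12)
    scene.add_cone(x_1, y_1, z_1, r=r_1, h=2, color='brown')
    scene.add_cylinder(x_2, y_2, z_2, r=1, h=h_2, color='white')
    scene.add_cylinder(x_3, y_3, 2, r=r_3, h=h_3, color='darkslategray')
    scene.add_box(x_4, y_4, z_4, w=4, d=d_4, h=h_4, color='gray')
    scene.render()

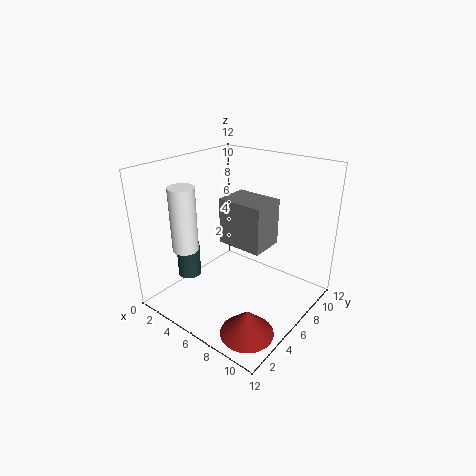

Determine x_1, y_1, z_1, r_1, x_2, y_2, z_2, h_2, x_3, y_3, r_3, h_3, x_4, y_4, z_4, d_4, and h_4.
x_1 = 10; y_1 = 2; z_1 = 1; r_1 = 2; x_2 = 4; y_2 = 2; z_2 = 6; h_2 = 5; x_3 = 2; y_3 = 4; r_3 = 1; h_3 = 3; x_4 = 4; y_4 = 6; z_4 = 5; d_4 = 3; h_4 = 4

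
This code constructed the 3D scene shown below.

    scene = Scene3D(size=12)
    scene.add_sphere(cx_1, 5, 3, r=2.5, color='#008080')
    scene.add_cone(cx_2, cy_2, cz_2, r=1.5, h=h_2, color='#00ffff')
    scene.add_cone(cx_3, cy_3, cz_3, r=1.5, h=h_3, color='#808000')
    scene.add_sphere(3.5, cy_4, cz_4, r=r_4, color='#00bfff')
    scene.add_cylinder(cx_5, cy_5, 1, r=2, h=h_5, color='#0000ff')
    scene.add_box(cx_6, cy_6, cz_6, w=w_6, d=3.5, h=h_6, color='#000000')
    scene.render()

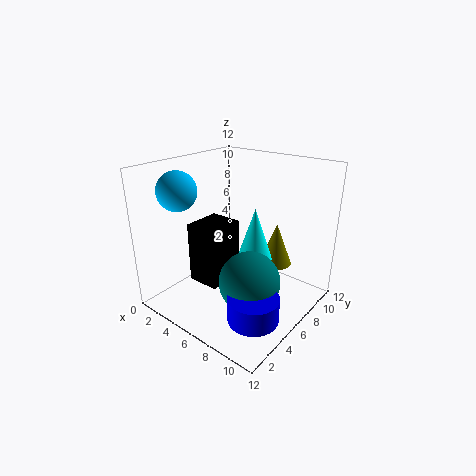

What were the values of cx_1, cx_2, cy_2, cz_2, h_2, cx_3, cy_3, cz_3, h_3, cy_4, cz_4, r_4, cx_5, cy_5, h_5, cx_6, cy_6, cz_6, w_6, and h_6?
cx_1 = 8; cx_2 = 7; cy_2 = 7; cz_2 = 4; h_2 = 4.5; cx_3 = 7; cy_3 = 10.5; cz_3 = 2; h_3 = 4; cy_4 = 2; cz_4 = 10.5; r_4 = 1.5; cx_5 = 9.5; cy_5 = 3.5; h_5 = 2; cx_6 = 1.5; cy_6 = 4.5; cz_6 = 1; w_6 = 3; h_6 = 5.5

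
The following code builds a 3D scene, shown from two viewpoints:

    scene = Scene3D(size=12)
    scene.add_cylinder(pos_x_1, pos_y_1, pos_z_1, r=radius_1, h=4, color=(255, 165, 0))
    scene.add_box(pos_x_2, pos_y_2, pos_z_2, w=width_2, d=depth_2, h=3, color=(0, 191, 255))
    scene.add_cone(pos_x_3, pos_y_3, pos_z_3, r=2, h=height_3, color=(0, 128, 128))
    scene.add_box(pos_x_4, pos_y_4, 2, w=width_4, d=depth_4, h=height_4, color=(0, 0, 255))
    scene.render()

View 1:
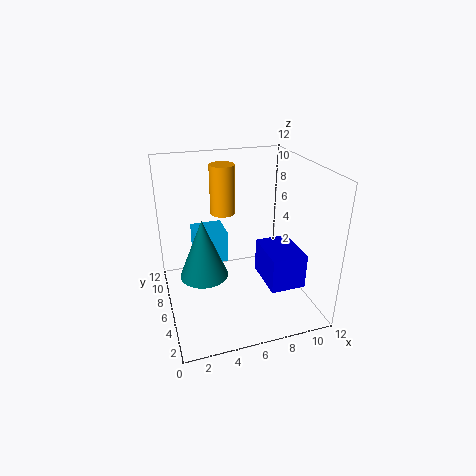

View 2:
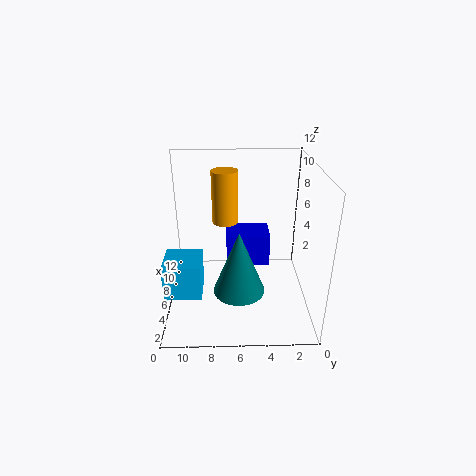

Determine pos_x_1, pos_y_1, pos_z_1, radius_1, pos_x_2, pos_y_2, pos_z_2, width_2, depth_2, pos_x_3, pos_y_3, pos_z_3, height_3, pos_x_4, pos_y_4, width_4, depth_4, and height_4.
pos_x_1 = 5; pos_y_1 = 7; pos_z_1 = 8; radius_1 = 1; pos_x_2 = 3; pos_y_2 = 9; pos_z_2 = 2; width_2 = 3; depth_2 = 3; pos_x_3 = 3; pos_y_3 = 6; pos_z_3 = 3; height_3 = 5; pos_x_4 = 8; pos_y_4 = 3; width_4 = 3; depth_4 = 4; height_4 = 3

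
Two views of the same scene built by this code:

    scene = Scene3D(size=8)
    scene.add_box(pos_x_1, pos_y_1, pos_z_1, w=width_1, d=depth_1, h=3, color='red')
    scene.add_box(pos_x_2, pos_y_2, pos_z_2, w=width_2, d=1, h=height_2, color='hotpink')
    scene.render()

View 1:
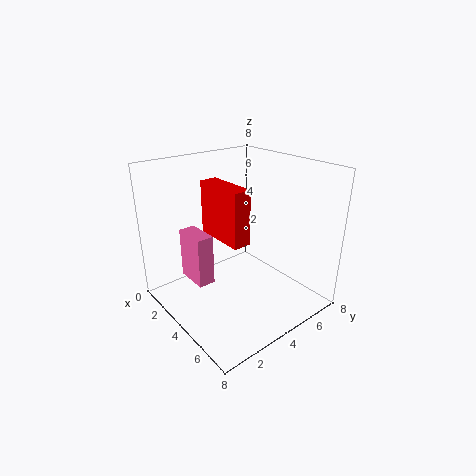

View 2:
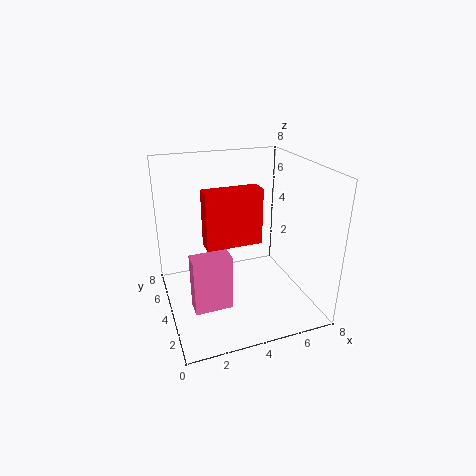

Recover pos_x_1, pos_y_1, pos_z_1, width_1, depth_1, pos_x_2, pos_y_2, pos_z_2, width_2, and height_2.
pos_x_1 = 2; pos_y_1 = 3; pos_z_1 = 4; width_1 = 3; depth_1 = 1; pos_x_2 = 1; pos_y_2 = 2; pos_z_2 = 1; width_2 = 2; height_2 = 3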